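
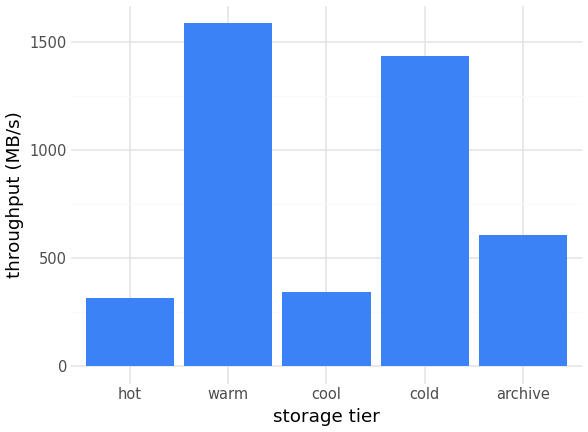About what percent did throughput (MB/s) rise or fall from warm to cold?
warm ≈ 1600, cold ≈ 1400; (1400 − 1600) / 1600 ≈ -12.5%.

≈ -12.5%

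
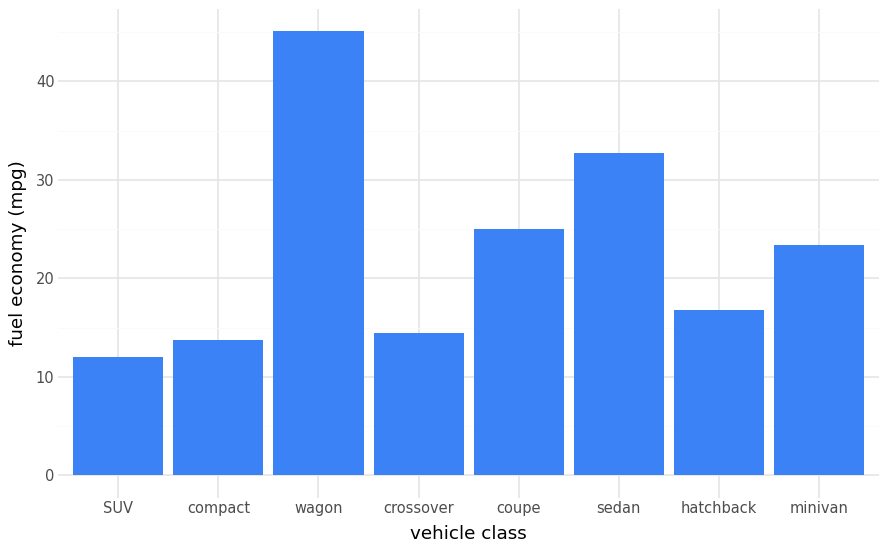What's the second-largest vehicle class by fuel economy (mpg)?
sedan

Top 3: wagon ≈ 45, sedan ≈ 35, coupe ≈ 25.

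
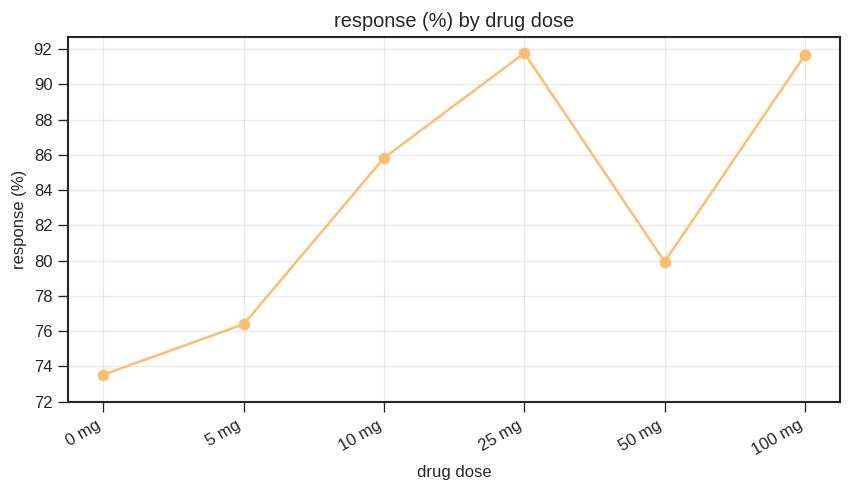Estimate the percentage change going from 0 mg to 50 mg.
0 mg ≈ 74, 50 mg ≈ 80; (80 − 74) / 74 ≈ +8.1%.

≈ +8.1%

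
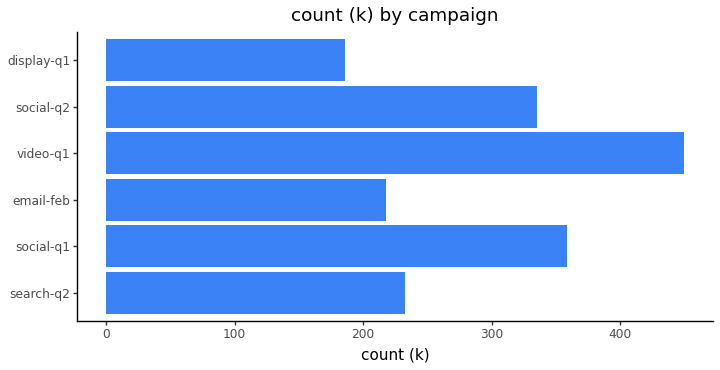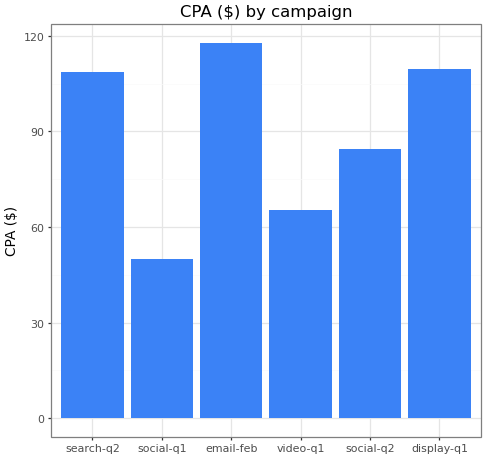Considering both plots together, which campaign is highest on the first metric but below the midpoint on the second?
video-q1

Chart 2 median CPA ($) ≈ 100; below-median campaigns: social-q1, video-q1, social-q2. Among those, video-q1 has the highest count (k) (≈ 450).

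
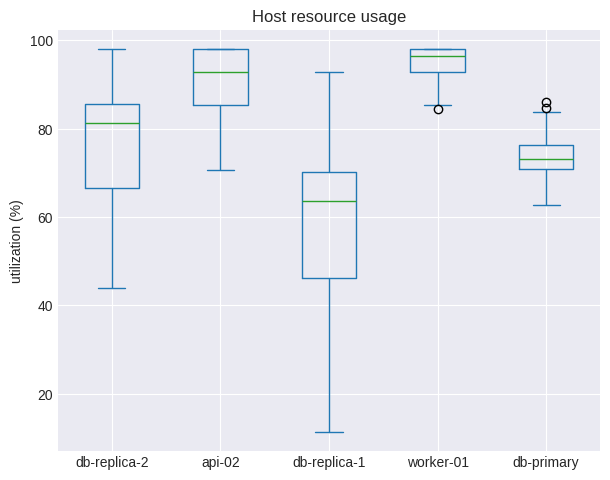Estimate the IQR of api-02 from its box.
Q3 ≈ 100, Q1 ≈ 85; IQR ≈ 15.

≈ 15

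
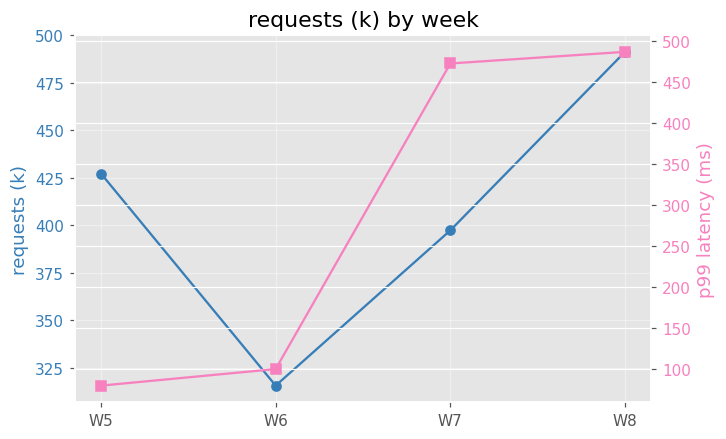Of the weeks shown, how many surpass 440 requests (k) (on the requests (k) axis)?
1

Above 440: W8.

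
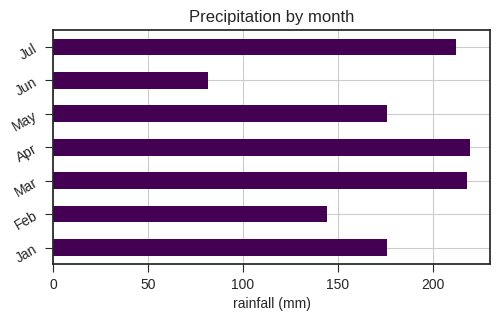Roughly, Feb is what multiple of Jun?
Feb ≈ 140, Jun ≈ 80; 140/80 ≈ 1.75.

≈ 1.75×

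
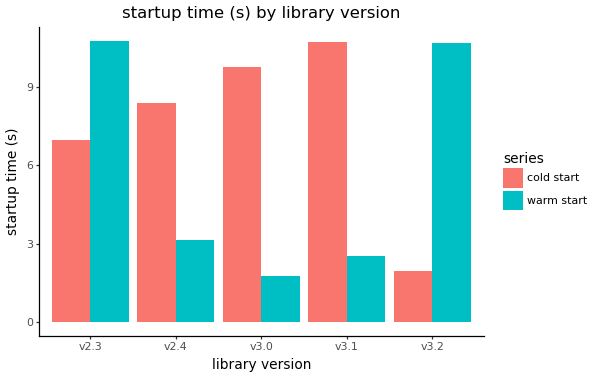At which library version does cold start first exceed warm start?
v2.3: cold start ≈ 7 vs warm start ≈ 11 (not yet); v2.4: cold start ≈ 8 vs warm start ≈ 3 (first crossover).

v2.4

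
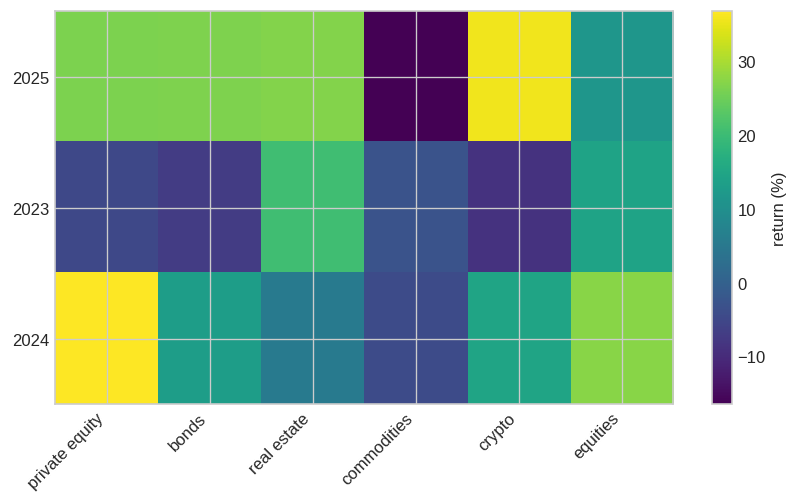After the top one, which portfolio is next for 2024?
equities

Top 3 for 2024: private equity ≈ 35, equities ≈ 25, crypto ≈ 15.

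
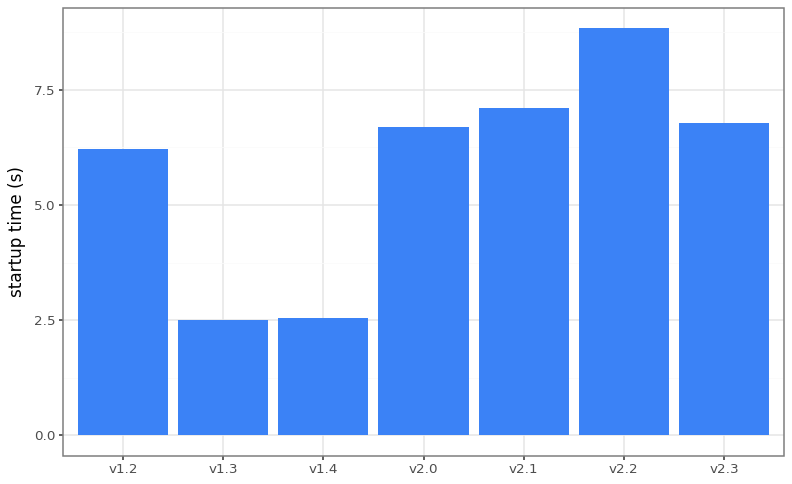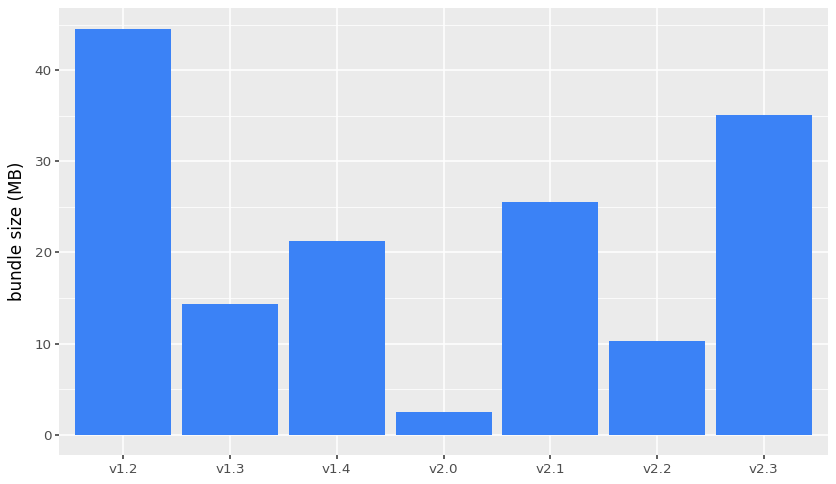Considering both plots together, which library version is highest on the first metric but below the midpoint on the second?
Chart 2 median bundle size (MB) ≈ 20; below-median library versions: v1.3, v2.0, v2.2. Among those, v2.2 has the highest startup time (s) (≈ 9).

v2.2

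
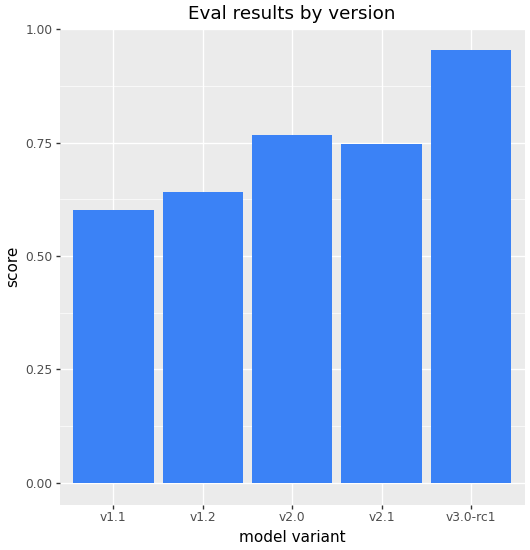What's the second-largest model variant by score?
v2.0

Top 3: v3.0-rc1 ≈ 1.0, v2.0 ≈ 0.8, v2.1 ≈ 0.7.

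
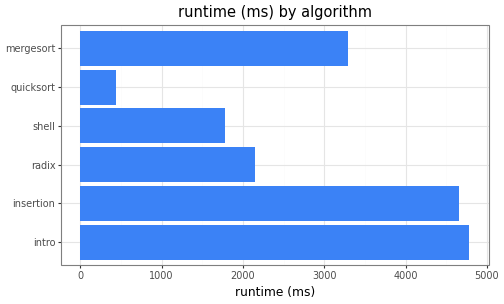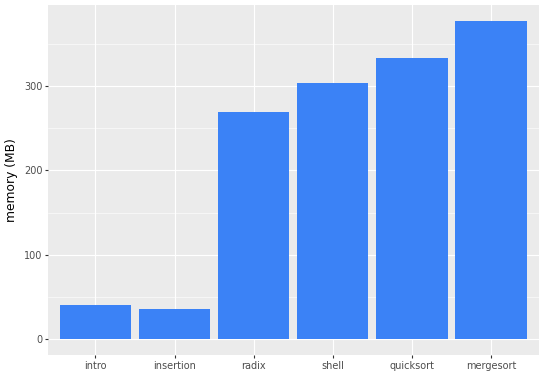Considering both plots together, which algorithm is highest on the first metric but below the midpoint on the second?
intro

Chart 2 median memory (MB) ≈ 300; below-median algorithms: intro, insertion, radix. Among those, intro has the highest runtime (ms) (≈ 5000).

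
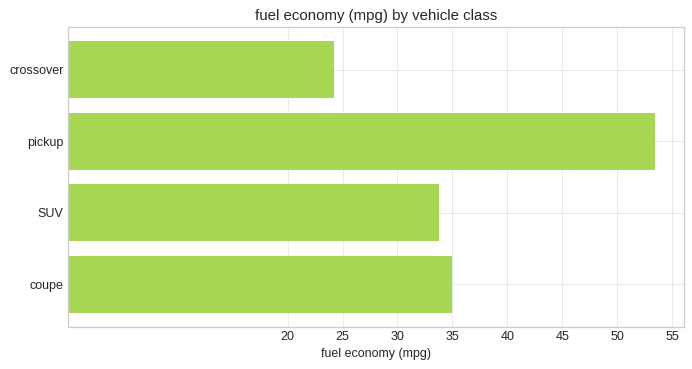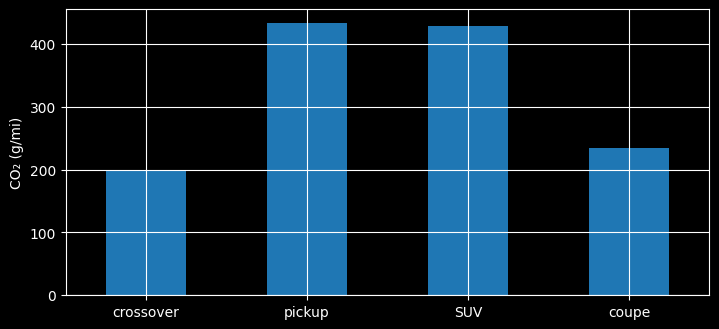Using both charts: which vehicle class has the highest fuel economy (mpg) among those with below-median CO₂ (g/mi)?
Chart 2 median CO₂ (g/mi) ≈ 350; below-median vehicle classes: crossover, coupe. Among those, coupe has the highest fuel economy (mpg) (≈ 35).

coupe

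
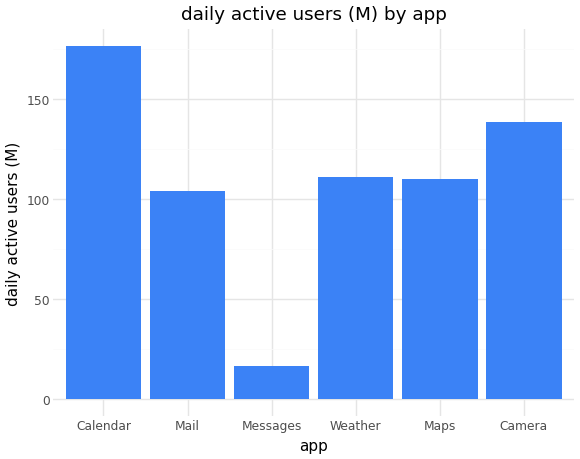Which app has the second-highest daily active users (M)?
Top 3: Calendar ≈ 180, Camera ≈ 140, Weather ≈ 120.

Camera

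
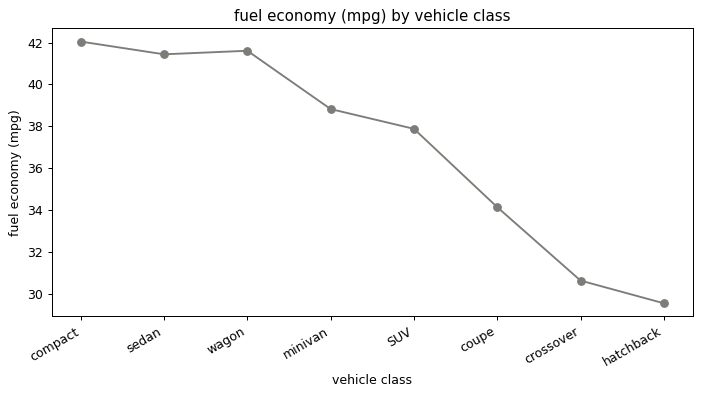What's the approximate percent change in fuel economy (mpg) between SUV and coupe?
SUV ≈ 38, coupe ≈ 34; (34 − 38) / 38 ≈ -10.5%.

≈ -10.5%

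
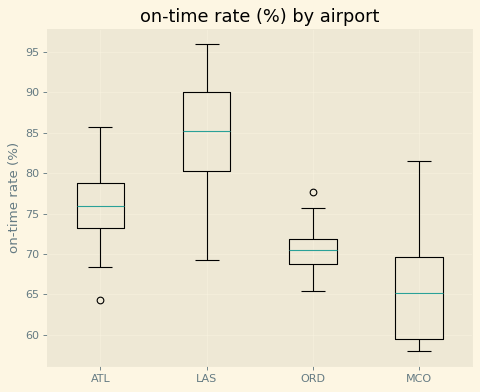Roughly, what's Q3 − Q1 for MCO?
Q3 ≈ 70, Q1 ≈ 60; IQR ≈ 10.

≈ 10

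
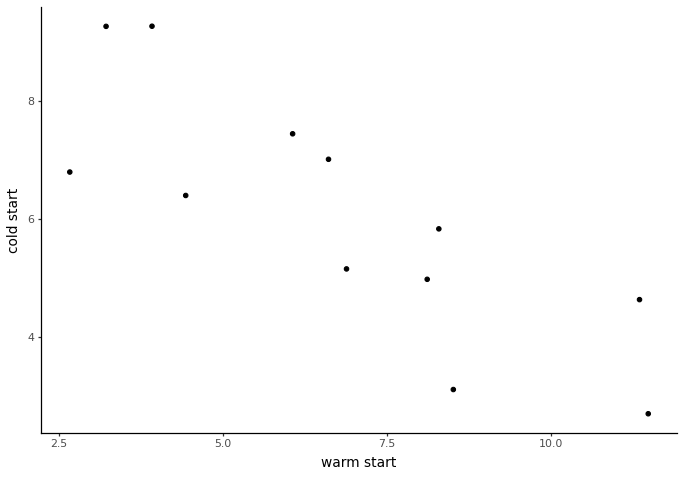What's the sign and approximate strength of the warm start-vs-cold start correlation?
Points are negatively correlated; strong (|r| ≈ 0.8).

negative, strong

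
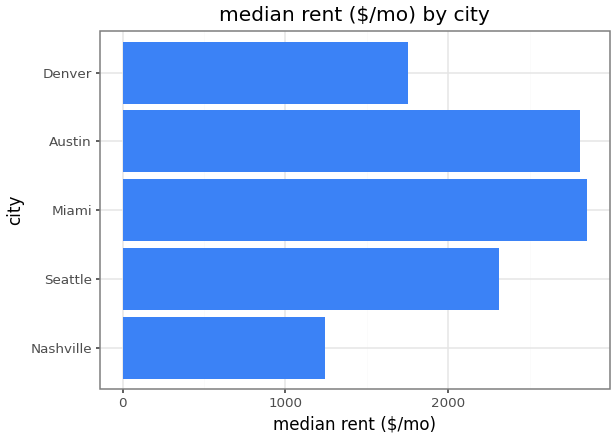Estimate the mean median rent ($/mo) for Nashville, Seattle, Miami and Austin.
(1000 + 2500 + 3000 + 3000) / 4 ≈ 2375.

≈ 2375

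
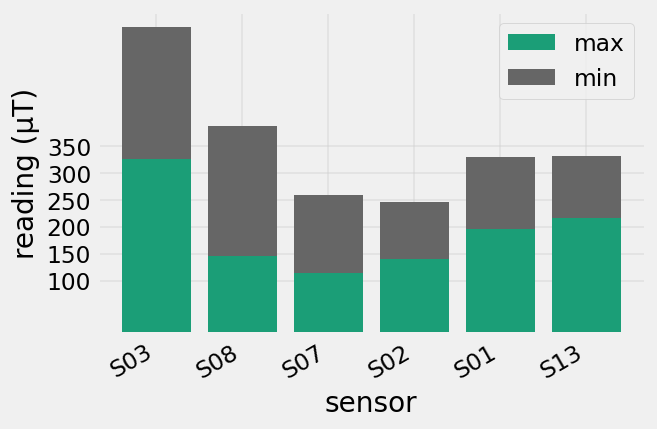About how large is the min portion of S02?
≈ 100

min top ≈ 250, bottom ≈ 150; segment ≈ 100.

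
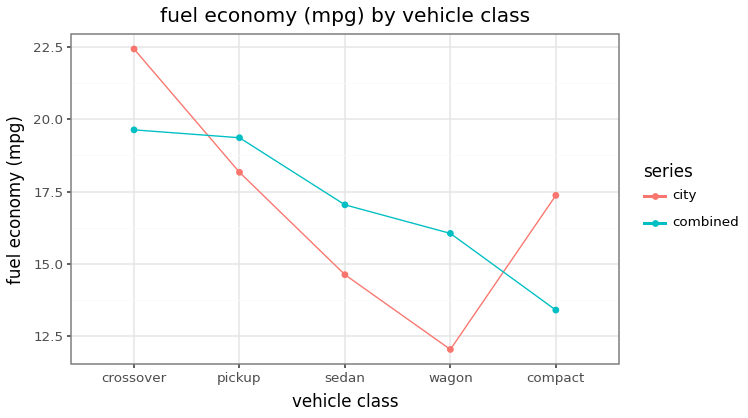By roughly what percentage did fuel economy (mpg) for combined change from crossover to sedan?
crossover ≈ 20, sedan ≈ 17; (17 − 20) / 20 ≈ -15%.

≈ -15%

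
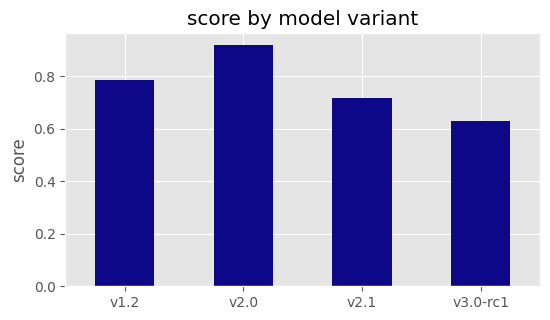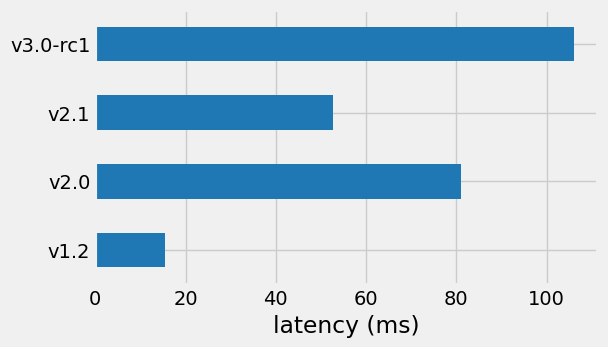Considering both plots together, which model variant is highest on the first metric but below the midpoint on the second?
Chart 2 median latency (ms) ≈ 70; below-median model variants: v1.2, v2.1. Among those, v1.2 has the highest score (≈ 0.8).

v1.2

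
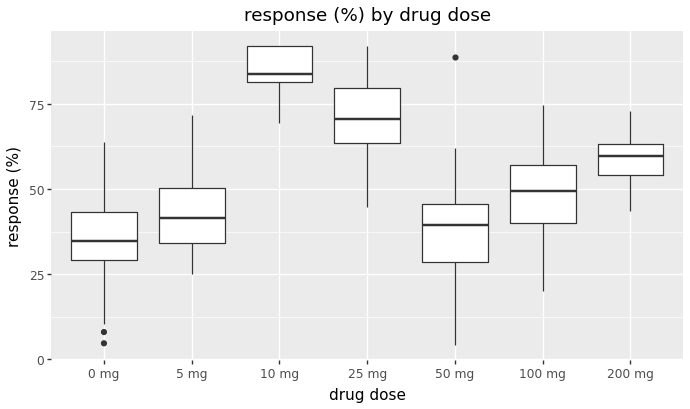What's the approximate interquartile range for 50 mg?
≈ 15

Q3 ≈ 45, Q1 ≈ 30; IQR ≈ 15.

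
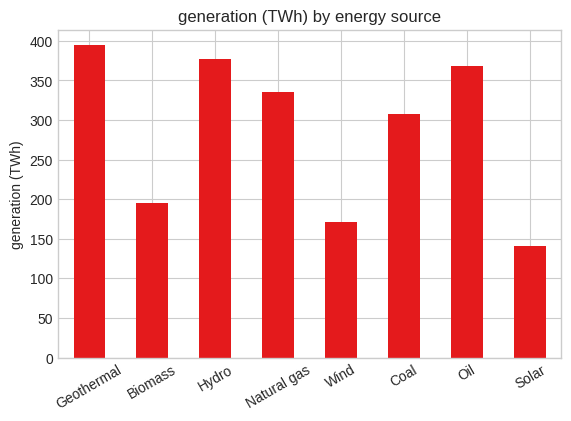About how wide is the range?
Max Geothermal ≈ 400, min Solar ≈ 150; range ≈ 250.

≈ 250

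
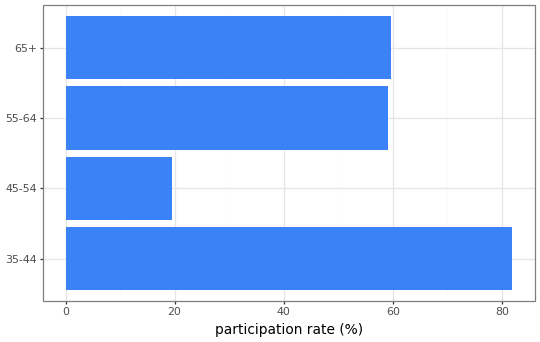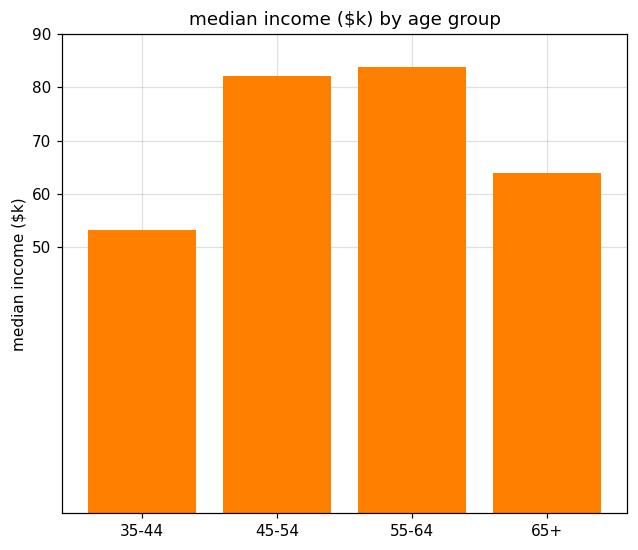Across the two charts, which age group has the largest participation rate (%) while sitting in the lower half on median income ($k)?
35-44

Chart 2 median median income ($k) ≈ 70; below-median age groups: 35-44, 65+. Among those, 35-44 has the highest participation rate (%) (≈ 80).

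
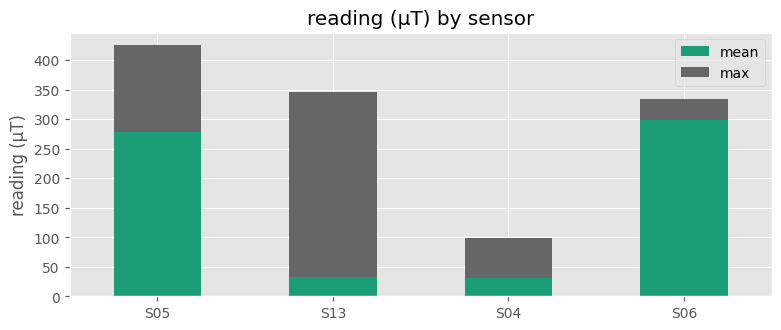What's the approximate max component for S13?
≈ 300

max top ≈ 350, bottom ≈ 50; segment ≈ 300.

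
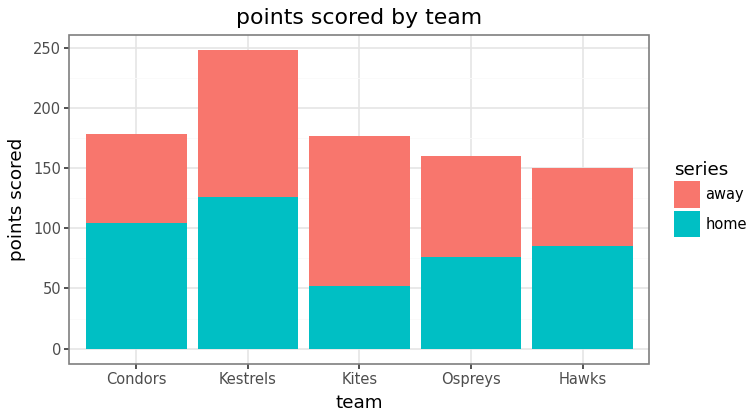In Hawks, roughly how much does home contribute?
≈ 75

home top ≈ 75, bottom ≈ 0; segment ≈ 75.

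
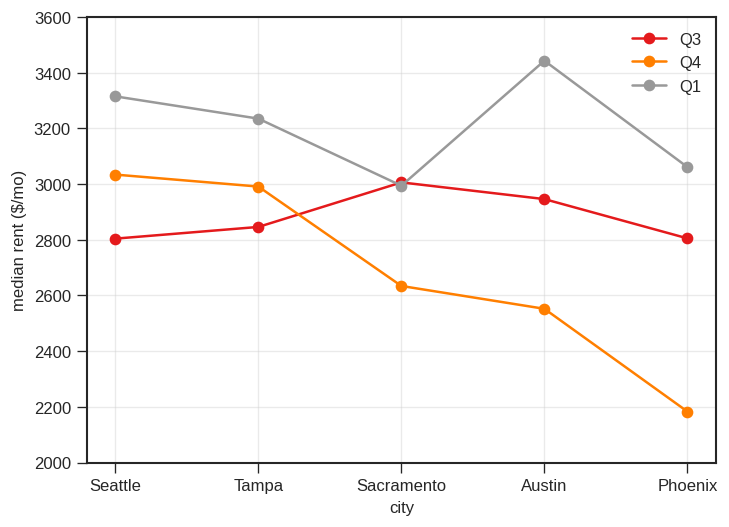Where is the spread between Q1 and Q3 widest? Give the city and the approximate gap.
Seattle: Q1 ≈ 3400, Q3 ≈ 2800 → gap ≈ 600. Next-largest (Austin) is only ≈ 400.

Seattle, ≈ 600 $/mo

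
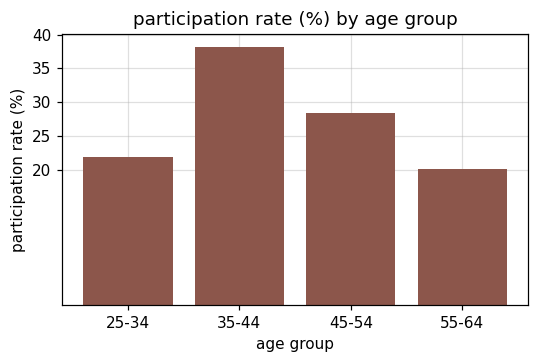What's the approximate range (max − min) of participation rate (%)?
≈ 20

Max 35-44 ≈ 40, min 55-64 ≈ 20; range ≈ 20.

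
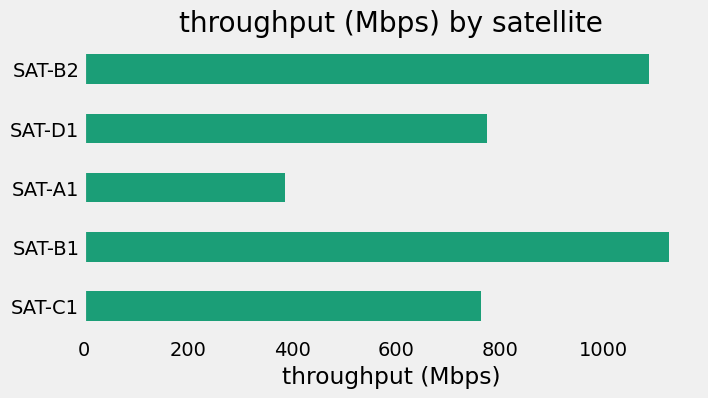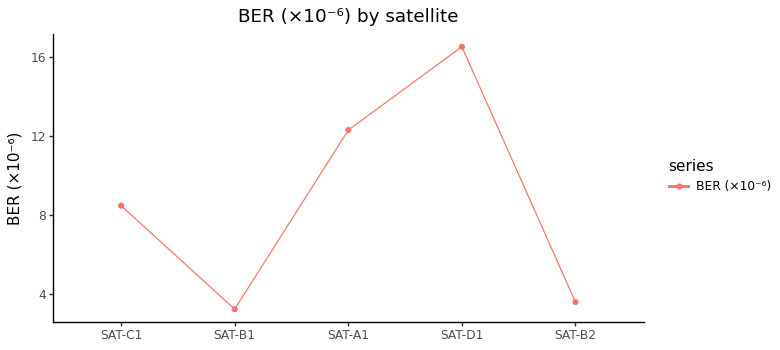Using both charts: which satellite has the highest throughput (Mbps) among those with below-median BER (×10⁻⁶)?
Chart 2 median BER (×10⁻⁶) ≈ 8; below-median satellites: SAT-B1, SAT-B2. Among those, SAT-B1 has the highest throughput (Mbps) (≈ 1200).

SAT-B1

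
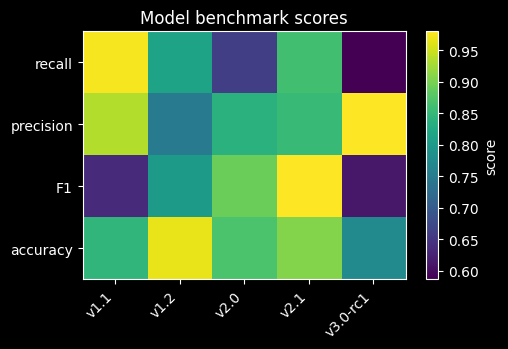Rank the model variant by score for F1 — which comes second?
Top 3 for F1: v2.1 ≈ 1.00, v2.0 ≈ 0.90, v1.2 ≈ 0.80.

v2.0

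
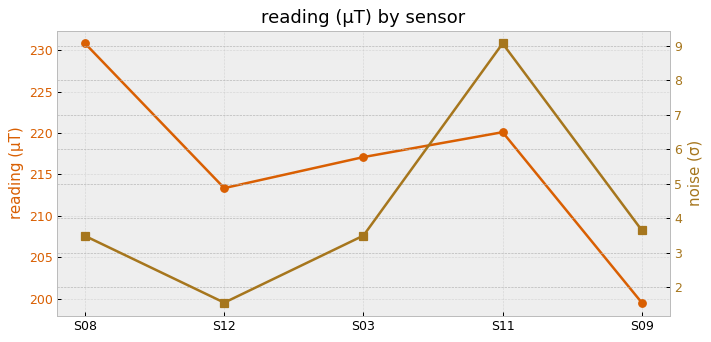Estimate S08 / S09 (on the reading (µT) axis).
≈ 1.15×

S08 ≈ 230, S09 ≈ 200; 230/200 ≈ 1.15.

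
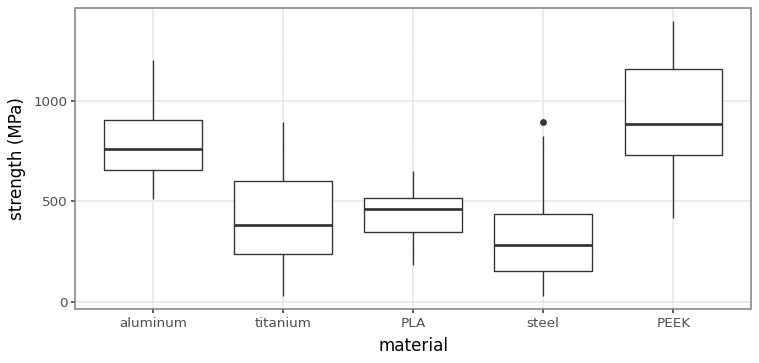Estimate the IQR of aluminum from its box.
≈ 250

Q3 ≈ 900, Q1 ≈ 650; IQR ≈ 250.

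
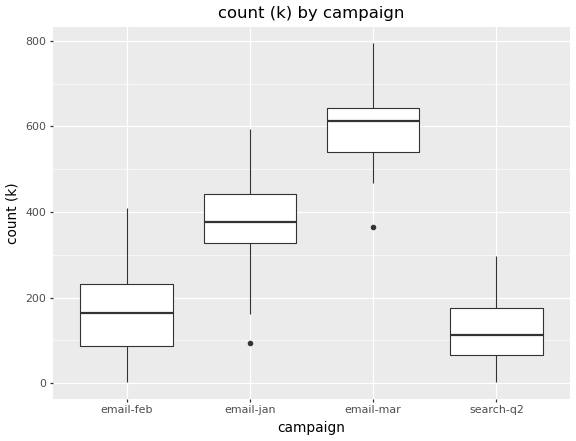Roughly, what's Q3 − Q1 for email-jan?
≈ 100

Q3 ≈ 450, Q1 ≈ 350; IQR ≈ 100.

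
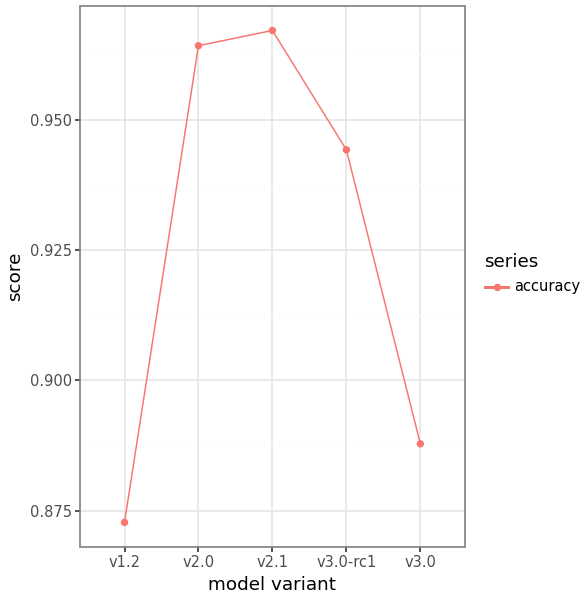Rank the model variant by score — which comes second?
v2.0

Top 3: v2.1 ≈ 0.97, v2.0 ≈ 0.96, v3.0-rc1 ≈ 0.94.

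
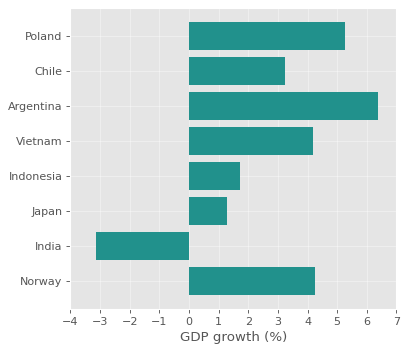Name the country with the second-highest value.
Poland

Top 3: Argentina ≈ 6, Poland ≈ 5, Norway ≈ 4.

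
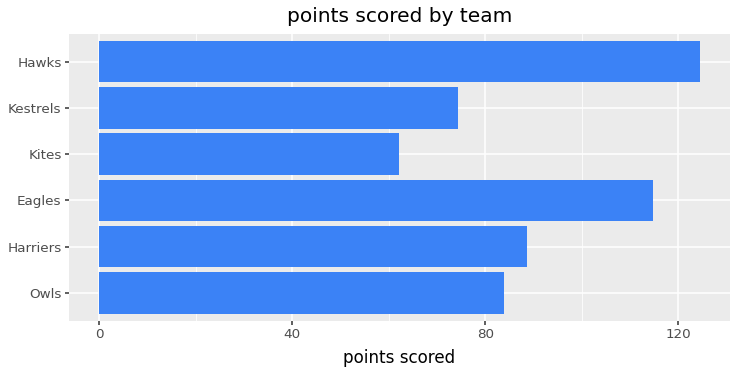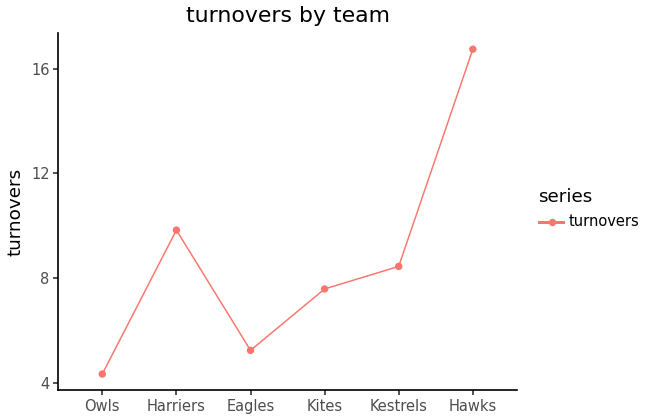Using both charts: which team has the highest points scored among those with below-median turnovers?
Chart 2 median turnovers ≈ 8; below-median teams: Owls, Eagles, Kites. Among those, Eagles has the highest points scored (≈ 120).

Eagles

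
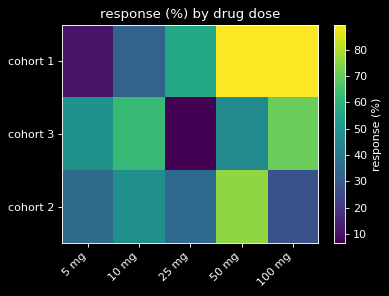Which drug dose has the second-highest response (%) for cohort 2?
10 mg

Top 3 for cohort 2: 50 mg ≈ 80, 10 mg ≈ 50, 5 mg ≈ 40.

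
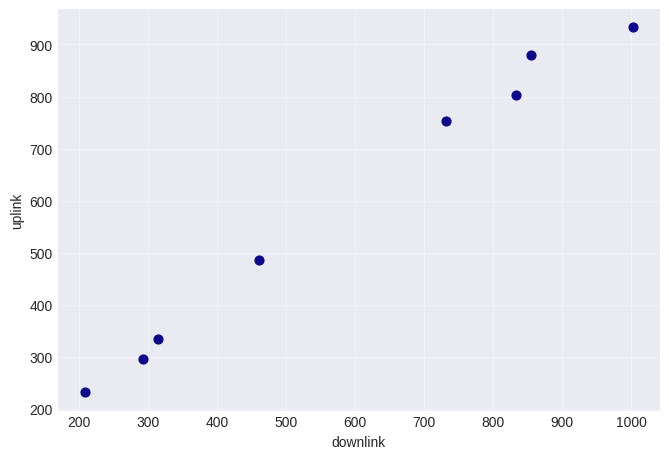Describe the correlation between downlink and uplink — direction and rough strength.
Points are positively correlated; strong (|r| ≈ 1.0).

positive, strong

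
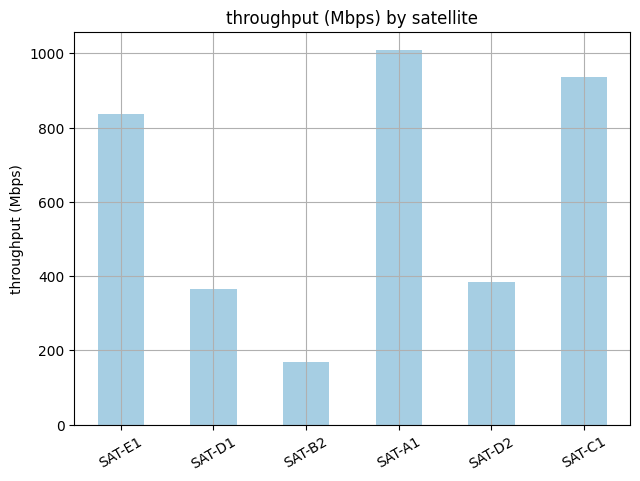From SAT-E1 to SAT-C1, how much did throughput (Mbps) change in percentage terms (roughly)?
SAT-E1 ≈ 800, SAT-C1 ≈ 900; (900 − 800) / 800 ≈ +12.5%.

≈ +12.5%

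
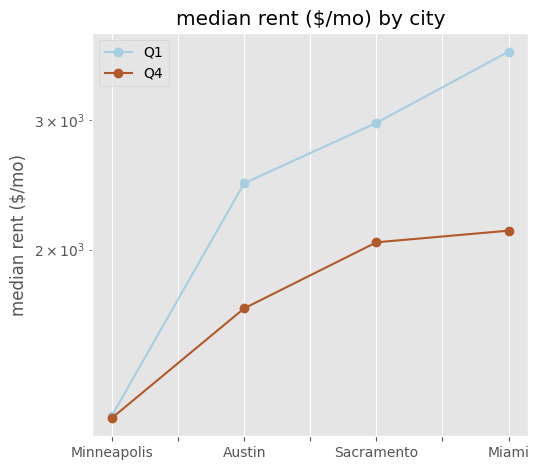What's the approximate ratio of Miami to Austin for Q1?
Miami ≈ 3500, Austin ≈ 2500; 3500/2500 ≈ 1.4.

≈ 1.4×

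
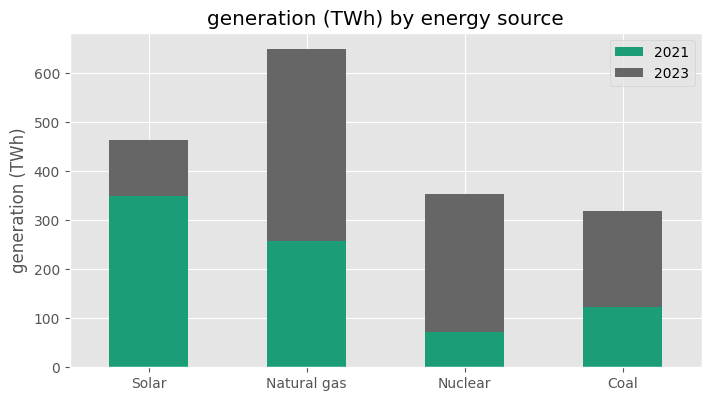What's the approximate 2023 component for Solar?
≈ 100

2023 top ≈ 500, bottom ≈ 400; segment ≈ 100.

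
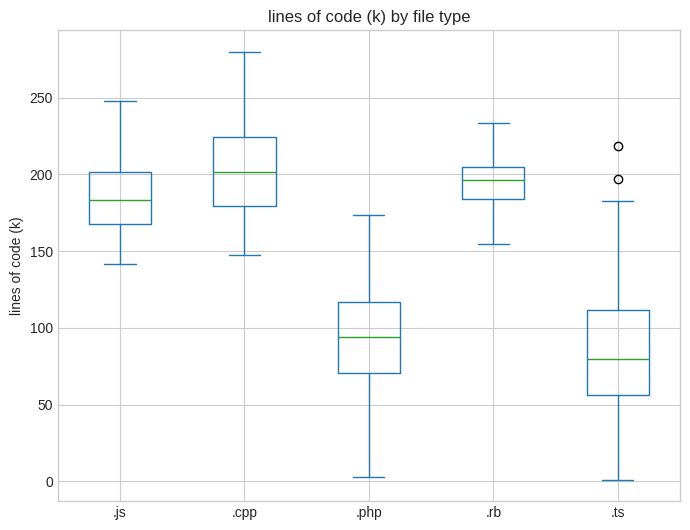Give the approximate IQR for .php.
≈ 40

Q3 ≈ 120, Q1 ≈ 80; IQR ≈ 40.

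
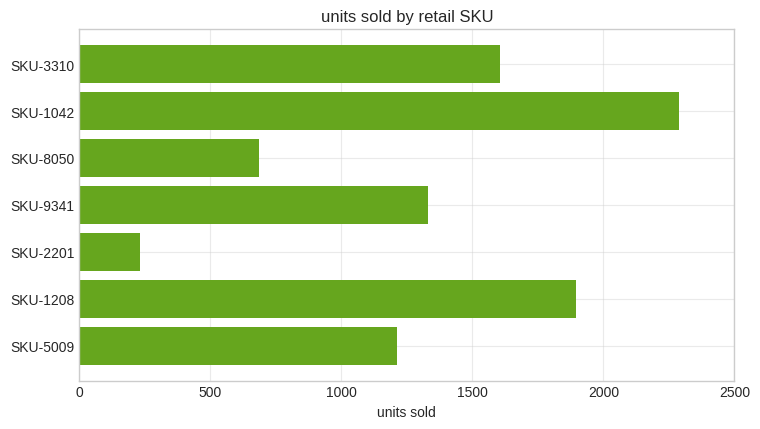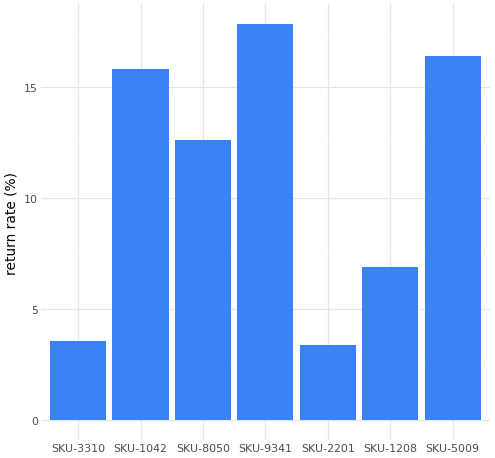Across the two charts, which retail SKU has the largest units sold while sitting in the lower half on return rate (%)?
Chart 2 median return rate (%) ≈ 12; below-median retail SKUs: SKU-3310, SKU-2201, SKU-1208. Among those, SKU-1208 has the highest units sold (≈ 2000).

SKU-1208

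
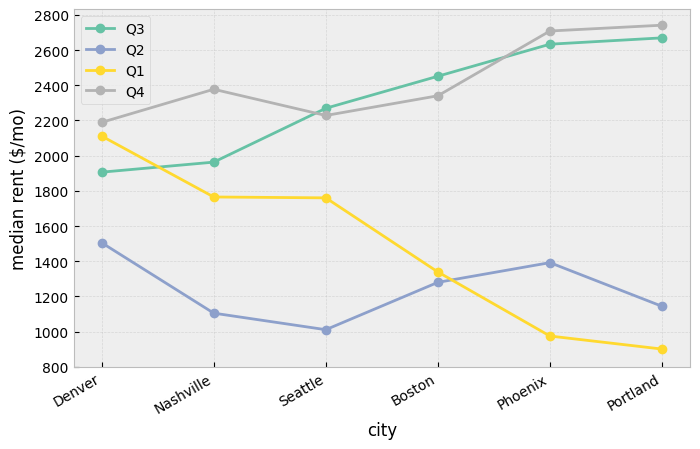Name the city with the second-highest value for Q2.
Top 3 for Q2: Denver ≈ 1600, Phoenix ≈ 1400, Boston ≈ 1200.

Phoenix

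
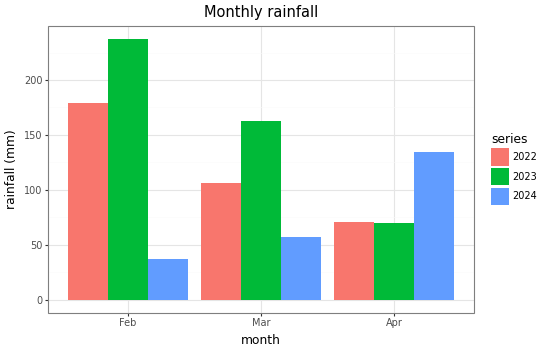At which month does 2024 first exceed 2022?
Mar: 2024 ≈ 60 vs 2022 ≈ 100 (not yet); Apr: 2024 ≈ 140 vs 2022 ≈ 80 (first crossover).

Apr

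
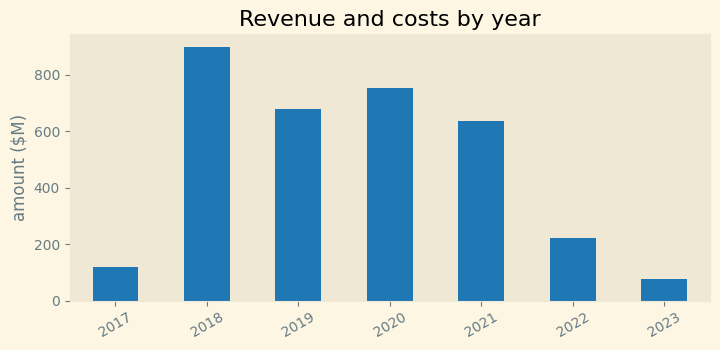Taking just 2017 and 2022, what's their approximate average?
(100 + 200) / 2 ≈ 150.

≈ 150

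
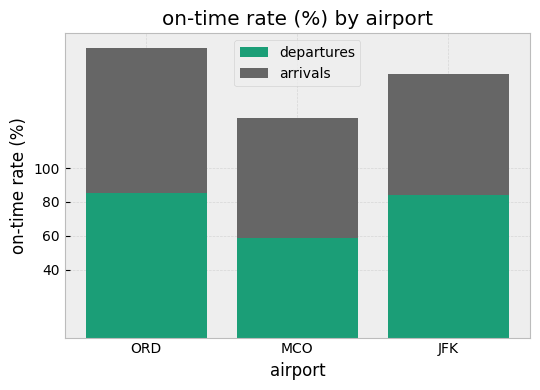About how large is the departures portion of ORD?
≈ 80

departures top ≈ 80, bottom ≈ 0; segment ≈ 80.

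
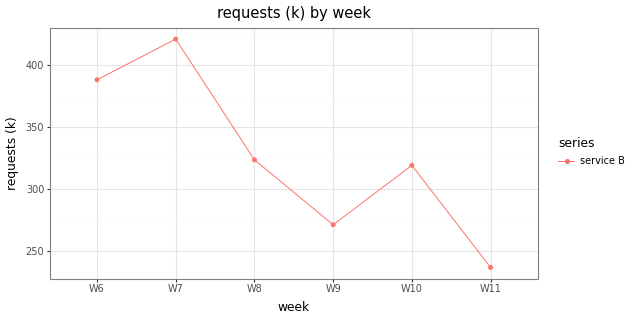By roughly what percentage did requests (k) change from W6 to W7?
≈ +10.5%

W6 ≈ 380, W7 ≈ 420; (420 − 380) / 380 ≈ +10.5%.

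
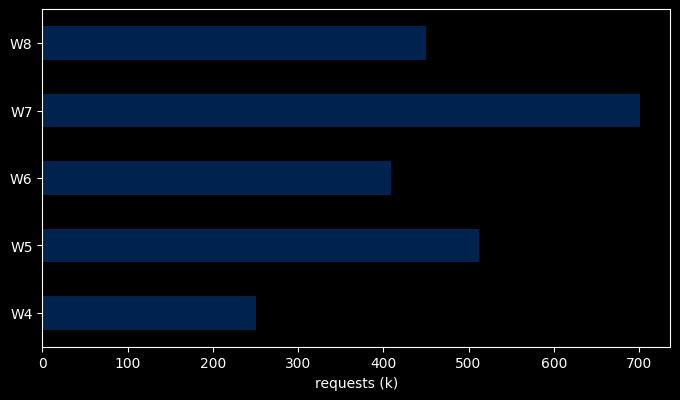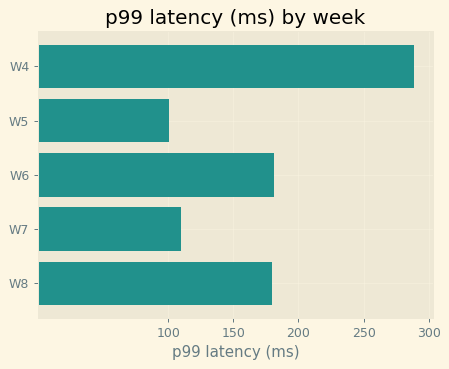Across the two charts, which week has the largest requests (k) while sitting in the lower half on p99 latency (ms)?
Chart 2 median p99 latency (ms) ≈ 200; below-median weeks: W5, W7. Among those, W7 has the highest requests (k) (≈ 700).

W7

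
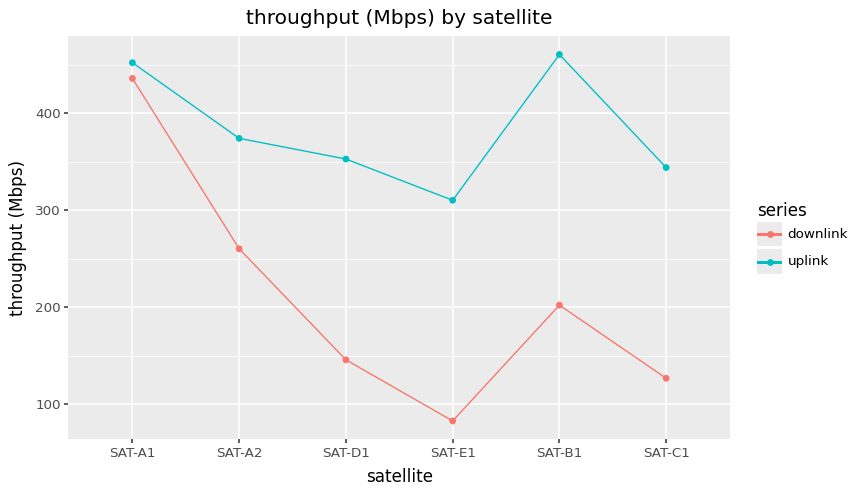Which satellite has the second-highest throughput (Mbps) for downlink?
Top 3 for downlink: SAT-A1 ≈ 450, SAT-A2 ≈ 250, SAT-B1 ≈ 200.

SAT-A2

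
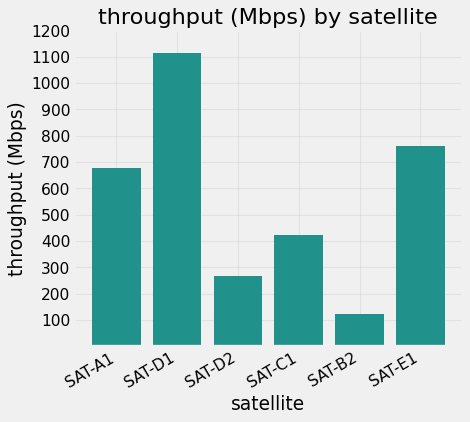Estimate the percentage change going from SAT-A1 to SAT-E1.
SAT-A1 ≈ 700, SAT-E1 ≈ 800; (800 − 700) / 700 ≈ +14.3%.

≈ +14.3%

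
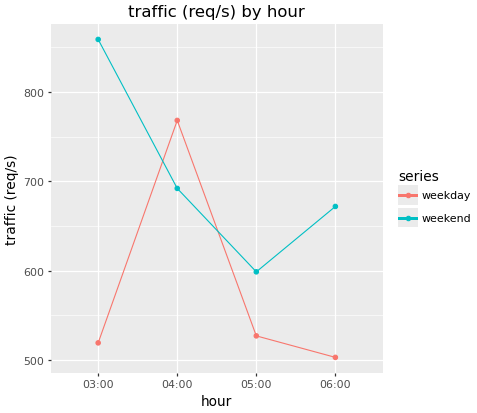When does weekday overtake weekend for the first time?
04:00

03:00: weekday ≈ 500 vs weekend ≈ 850 (not yet); 04:00: weekday ≈ 750 vs weekend ≈ 700 (first crossover).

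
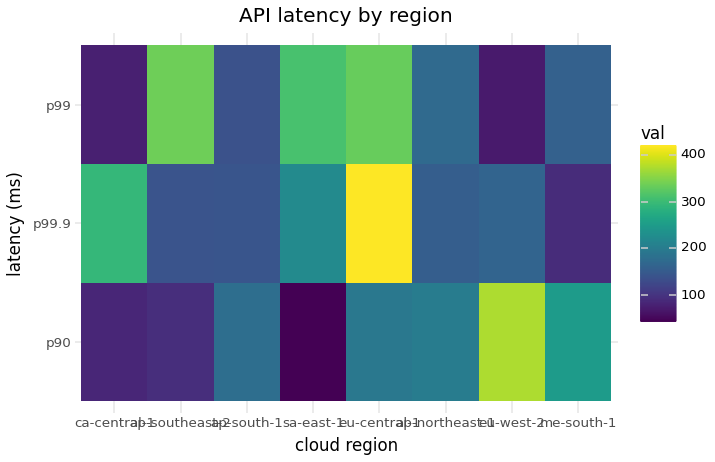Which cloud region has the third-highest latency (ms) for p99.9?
sa-east-1

Top 4 for p99.9: eu-central-1 ≈ 400, ca-central-1 ≈ 300, sa-east-1 ≈ 200, eu-west-2 ≈ 150.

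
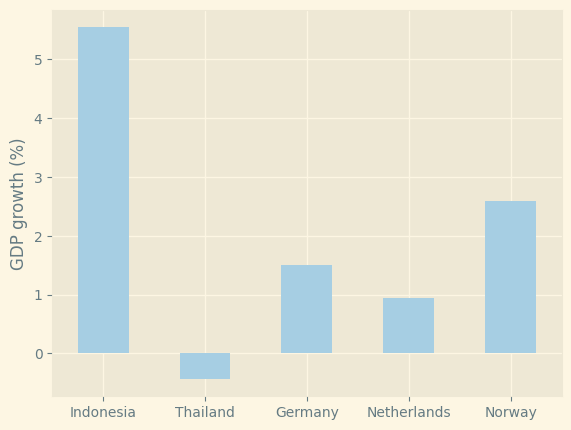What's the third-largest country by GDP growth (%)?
Germany

Top 4: Indonesia ≈ 5.5, Norway ≈ 2.5, Germany ≈ 1.5, Netherlands ≈ 1.0.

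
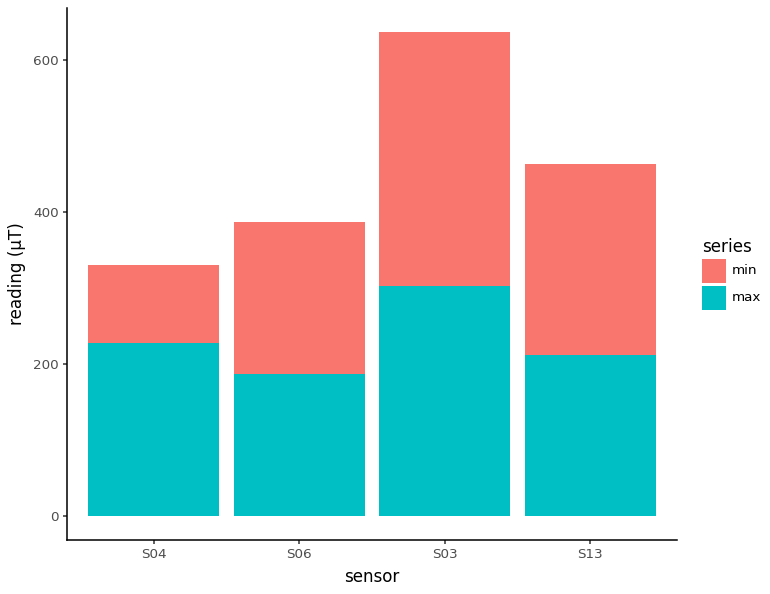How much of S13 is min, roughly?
≈ 300

min top ≈ 500, bottom ≈ 200; segment ≈ 300.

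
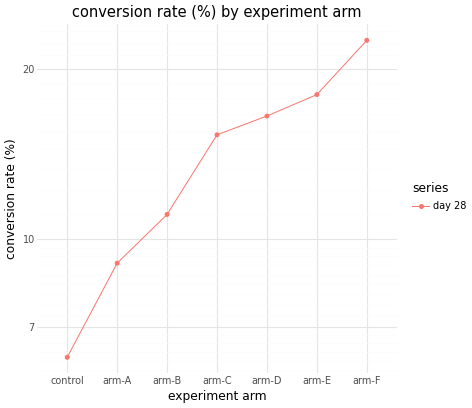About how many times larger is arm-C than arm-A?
arm-C ≈ 16, arm-A ≈ 10; 16/10 ≈ 1.6.

≈ 1.6×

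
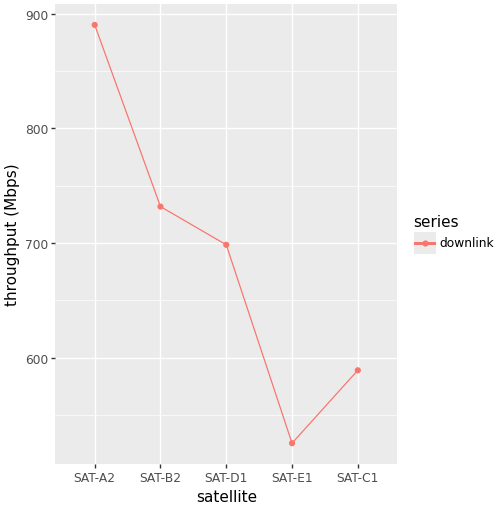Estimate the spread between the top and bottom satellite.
≈ 350

Max SAT-A2 ≈ 900, min SAT-E1 ≈ 550; range ≈ 350.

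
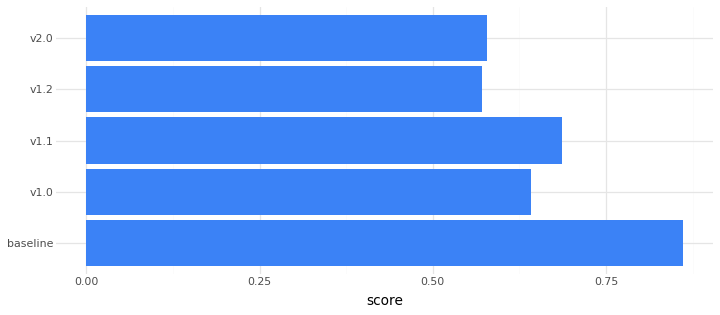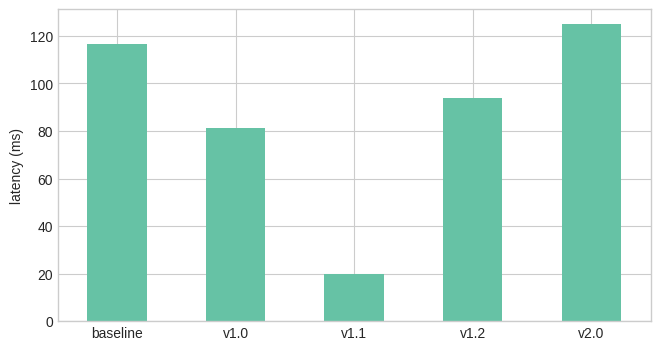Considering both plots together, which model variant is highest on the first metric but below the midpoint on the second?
v1.1

Chart 2 median latency (ms) ≈ 100; below-median model variants: v1.0, v1.1. Among those, v1.1 has the highest score (≈ 0.7).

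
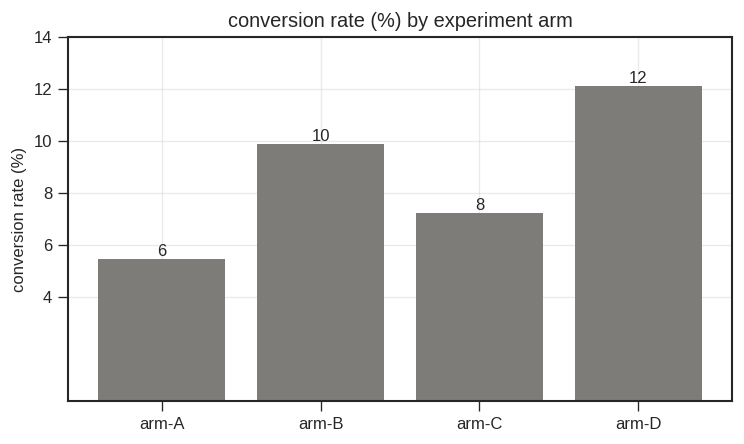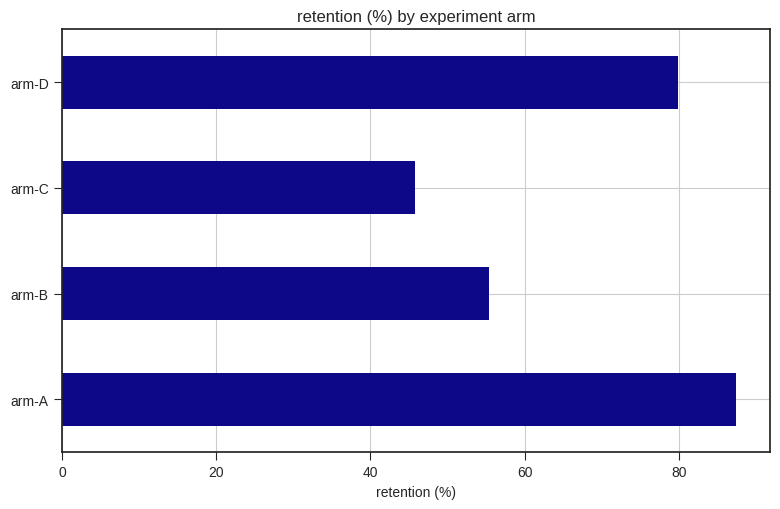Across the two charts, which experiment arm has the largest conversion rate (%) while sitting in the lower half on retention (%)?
arm-B

Chart 2 median retention (%) ≈ 70; below-median experiment arms: arm-B, arm-C. Among those, arm-B has the highest conversion rate (%) (≈ 10).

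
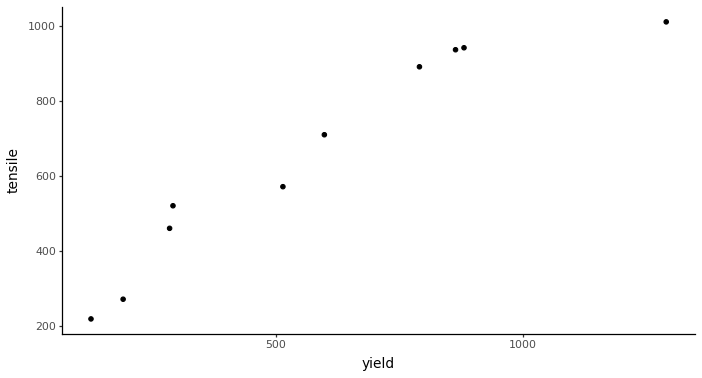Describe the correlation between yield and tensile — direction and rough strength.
positive, strong

Points are positively correlated; strong (|r| ≈ 0.9).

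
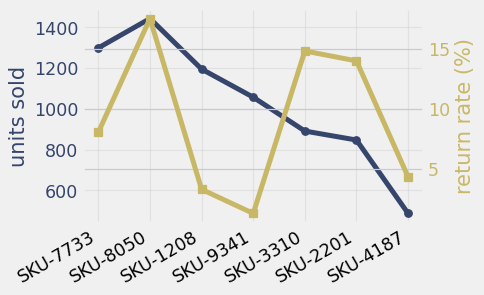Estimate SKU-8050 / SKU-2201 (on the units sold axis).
≈ 1.75×

SKU-8050 ≈ 1400, SKU-2201 ≈ 800; 1400/800 ≈ 1.75.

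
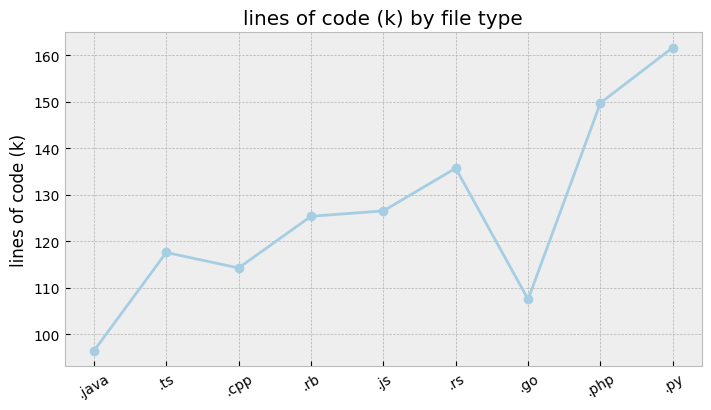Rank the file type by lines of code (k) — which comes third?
Top 4: .py ≈ 160, .php ≈ 150, .rs ≈ 140, .js ≈ 130.

.rs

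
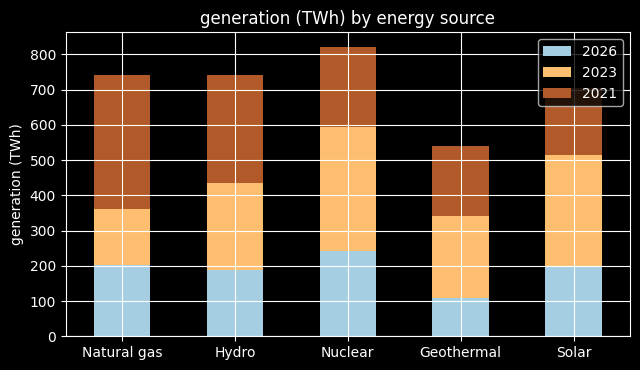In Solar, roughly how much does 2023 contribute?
≈ 300

2023 top ≈ 500, bottom ≈ 200; segment ≈ 300.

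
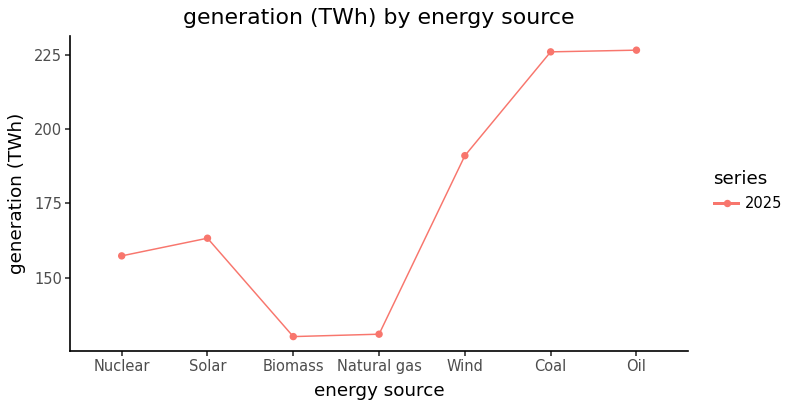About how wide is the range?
≈ 100

Max Oil ≈ 230, min Biomass ≈ 130; range ≈ 100.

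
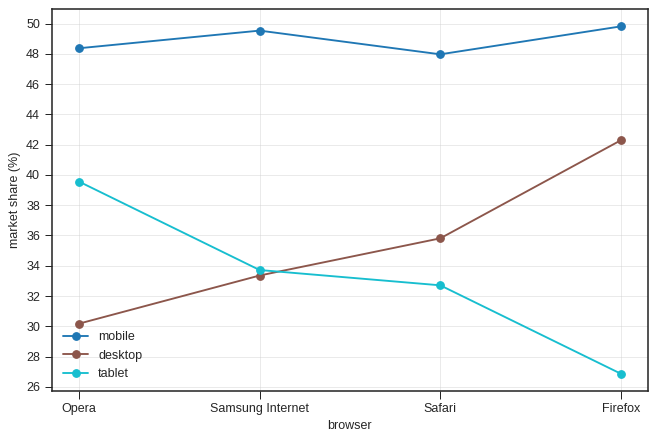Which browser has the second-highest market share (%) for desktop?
Safari

Top 3 for desktop: Firefox ≈ 42, Safari ≈ 36, Samsung Internet ≈ 34.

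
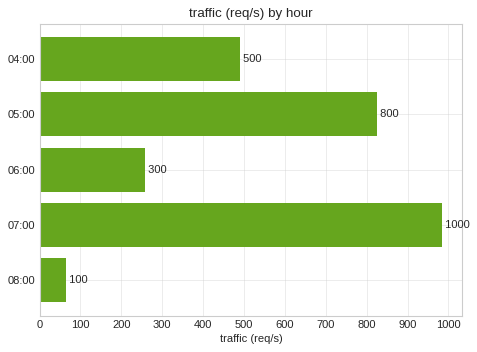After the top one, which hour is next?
Top 3: 07:00 ≈ 1000, 05:00 ≈ 800, 04:00 ≈ 500.

05:00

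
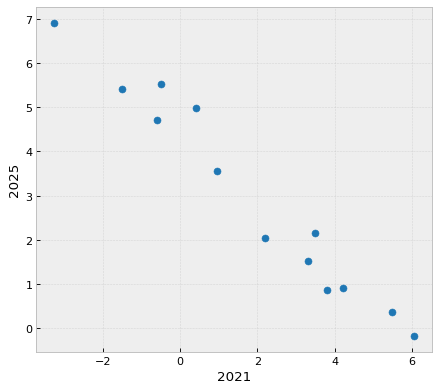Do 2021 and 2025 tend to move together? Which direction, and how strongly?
Points are negatively correlated; strong (|r| ≈ 1.0).

negative, strong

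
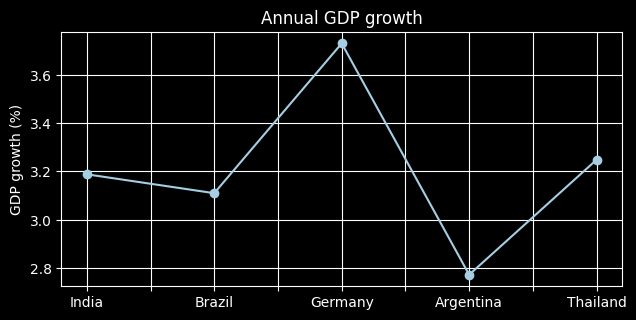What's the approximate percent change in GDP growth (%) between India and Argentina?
India ≈ 3.2, Argentina ≈ 2.8; (2.8 − 3.2) / 3.2 ≈ -12.5%.

≈ -12.5%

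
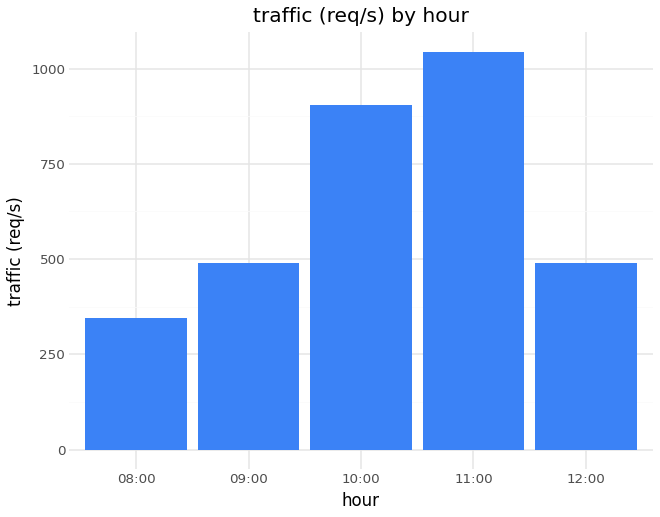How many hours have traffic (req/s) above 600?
Above 600: 10:00, 11:00.

2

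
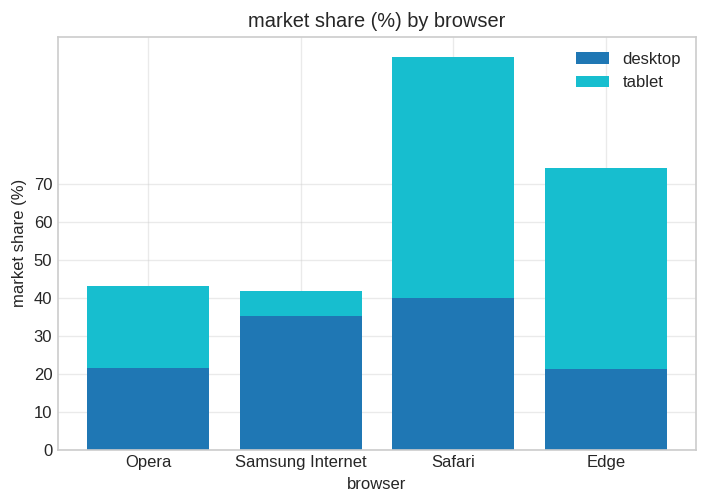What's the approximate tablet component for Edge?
tablet top ≈ 70, bottom ≈ 20; segment ≈ 50.

≈ 50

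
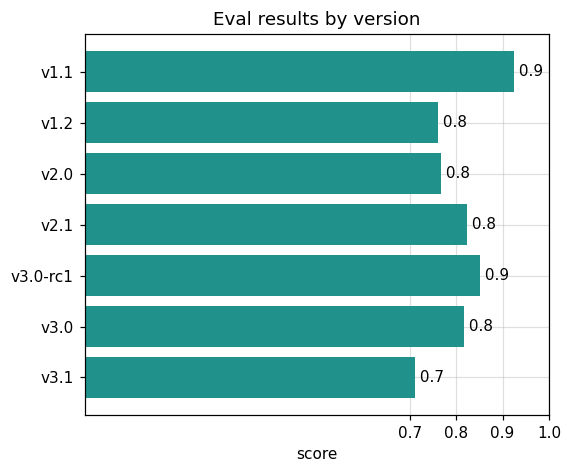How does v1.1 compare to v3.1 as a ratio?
≈ 1.29×

v1.1 ≈ 0.9, v3.1 ≈ 0.7; 0.9/0.7 ≈ 1.29.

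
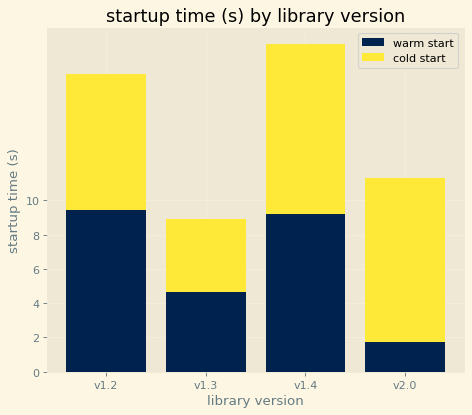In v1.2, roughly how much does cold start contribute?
cold start top ≈ 18, bottom ≈ 10; segment ≈ 8.

≈ 8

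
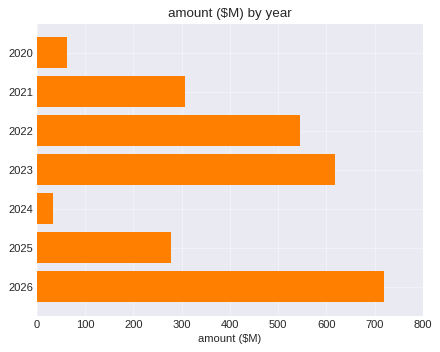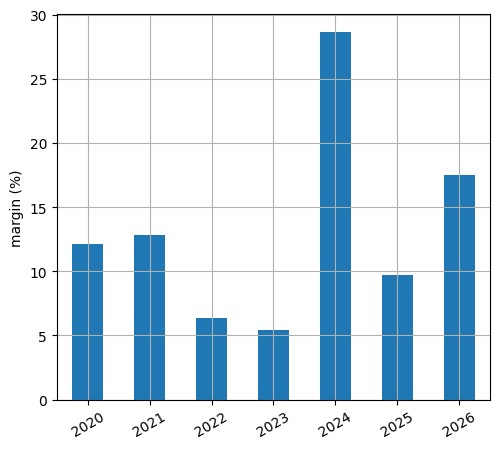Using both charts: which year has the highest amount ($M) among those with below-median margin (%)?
Chart 2 median margin (%) ≈ 10; below-median years: 2022, 2023, 2025. Among those, 2023 has the highest amount ($M) (≈ 600).

2023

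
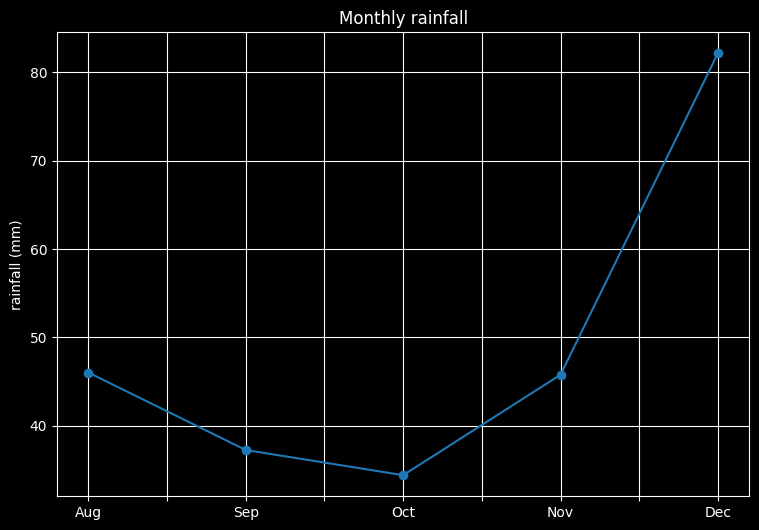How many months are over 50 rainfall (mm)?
Above 50: Dec.

1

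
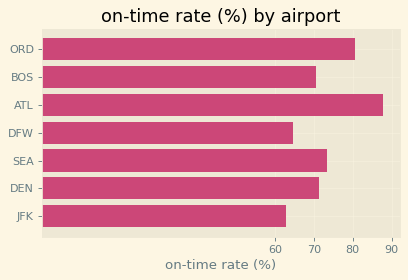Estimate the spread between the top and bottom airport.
≈ 30

Max ATL ≈ 90, min JFK ≈ 60; range ≈ 30.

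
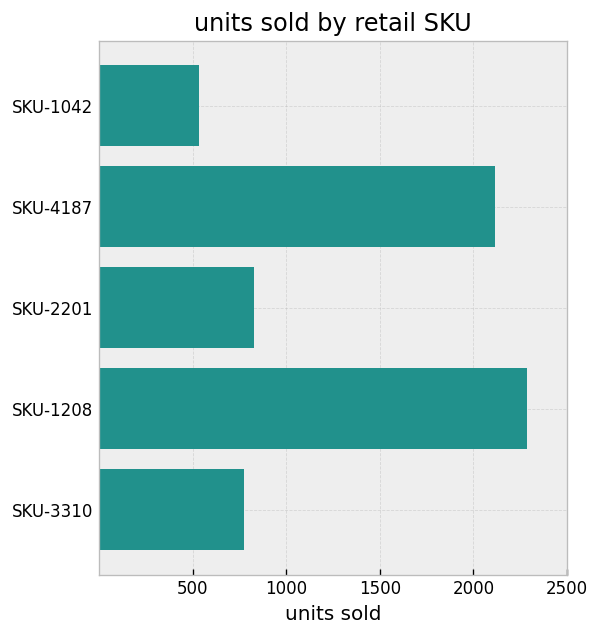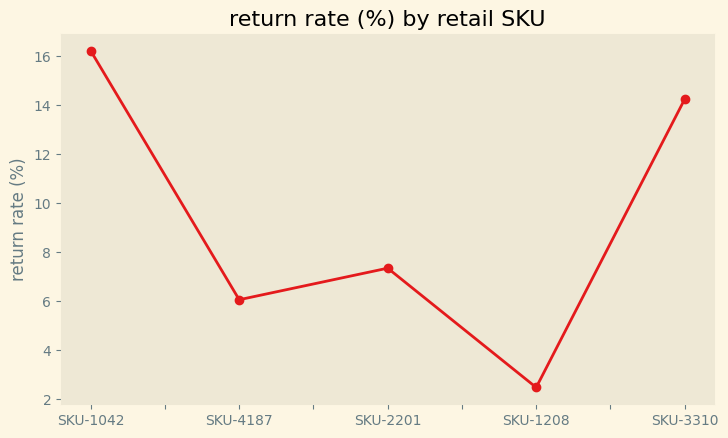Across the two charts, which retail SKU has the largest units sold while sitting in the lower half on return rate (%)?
SKU-1208

Chart 2 median return rate (%) ≈ 8; below-median retail SKUs: SKU-4187, SKU-1208. Among those, SKU-1208 has the highest units sold (≈ 2500).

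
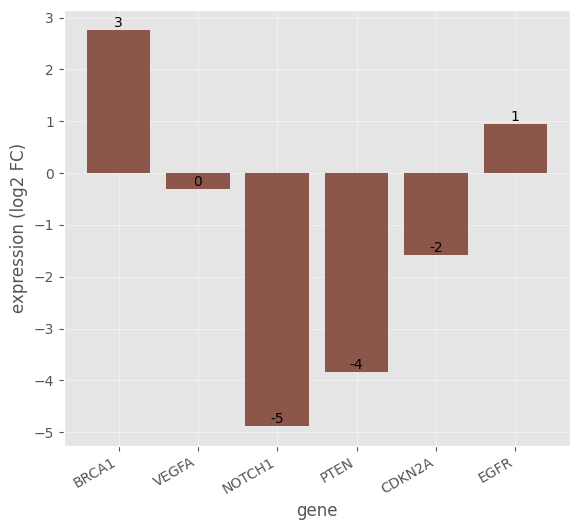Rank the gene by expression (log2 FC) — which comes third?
Top 4: BRCA1 ≈ 3, EGFR ≈ 1, VEGFA ≈ 0, CDKN2A ≈ -2.

VEGFA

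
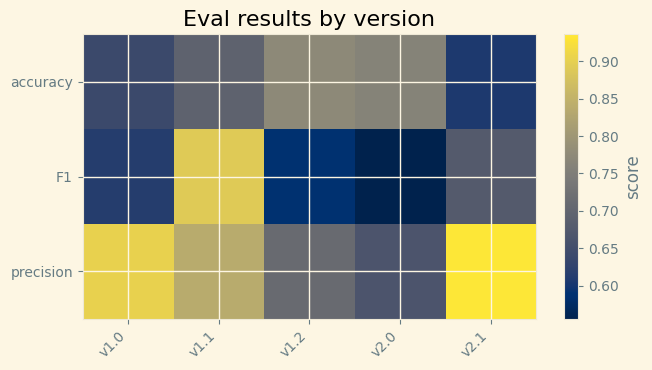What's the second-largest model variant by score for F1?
v2.1

Top 3 for F1: v1.1 ≈ 0.90, v2.1 ≈ 0.70, v1.0 ≈ 0.60.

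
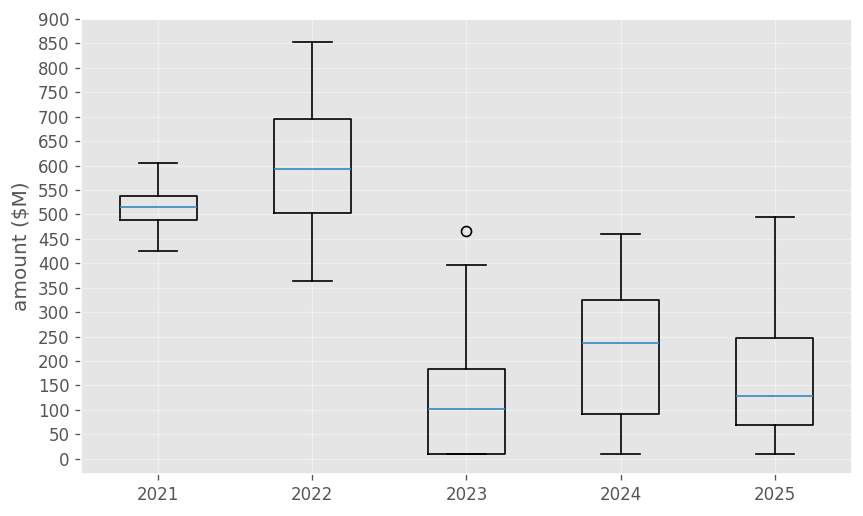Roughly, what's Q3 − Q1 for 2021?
≈ 50

Q3 ≈ 550, Q1 ≈ 500; IQR ≈ 50.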